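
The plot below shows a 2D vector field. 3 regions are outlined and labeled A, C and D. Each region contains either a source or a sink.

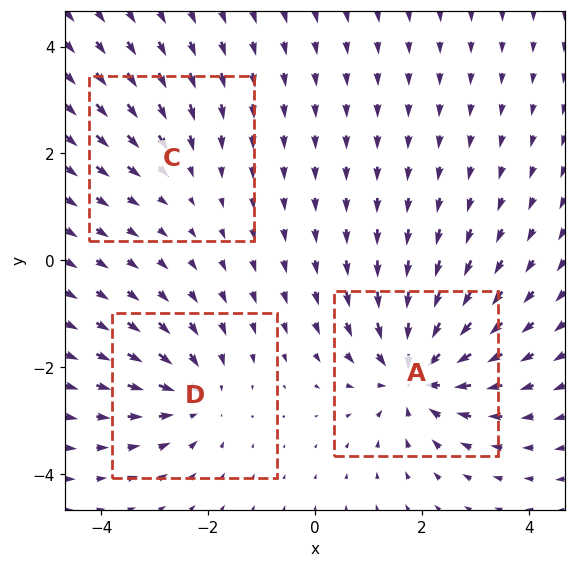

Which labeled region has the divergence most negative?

A

Divergence at each region's feature centre — A: about -6, C: about -2, D: about -4. Region A is most negative.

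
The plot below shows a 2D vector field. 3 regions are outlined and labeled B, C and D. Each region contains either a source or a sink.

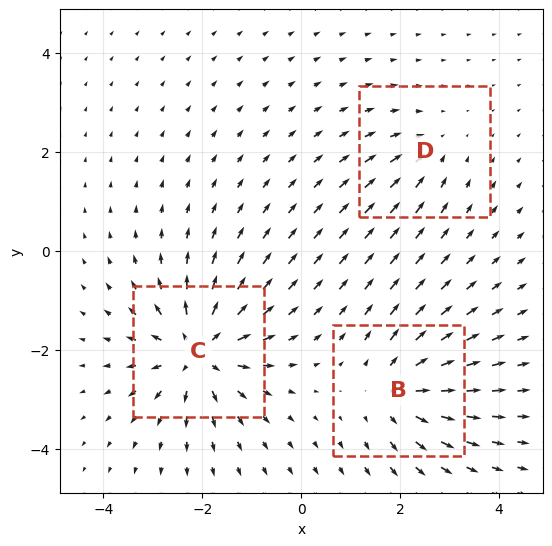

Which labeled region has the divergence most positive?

C

Divergence at each region's feature centre — B: about +4, C: about +6, D: about -2. Region C is most positive.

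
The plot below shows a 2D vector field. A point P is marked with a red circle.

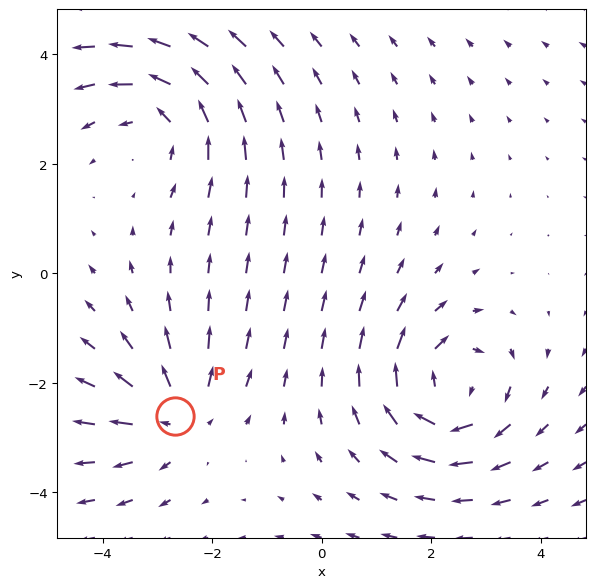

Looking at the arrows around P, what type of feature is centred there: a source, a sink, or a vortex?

At P (-2.7, -2.6) the arrows spread outward. Divergence about +3, curl ≈0 — positive divergence with near-zero curl is a source.

source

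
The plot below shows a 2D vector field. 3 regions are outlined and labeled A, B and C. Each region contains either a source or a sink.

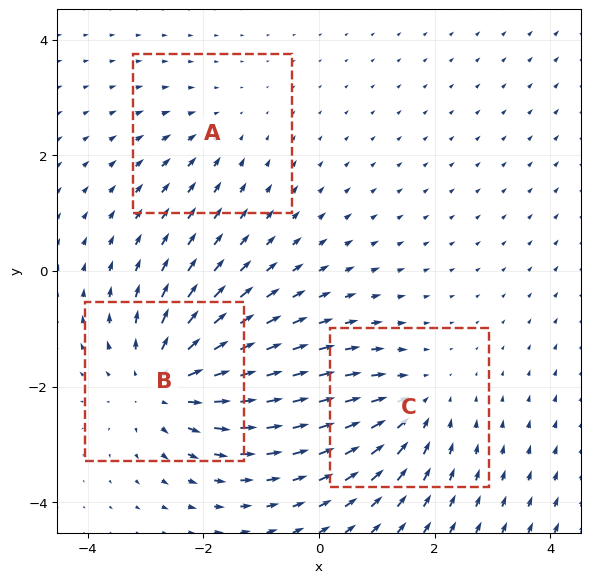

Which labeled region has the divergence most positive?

B

Divergence at each region's feature centre — A: about -2, B: about +4, C: about -3. Region B is most positive.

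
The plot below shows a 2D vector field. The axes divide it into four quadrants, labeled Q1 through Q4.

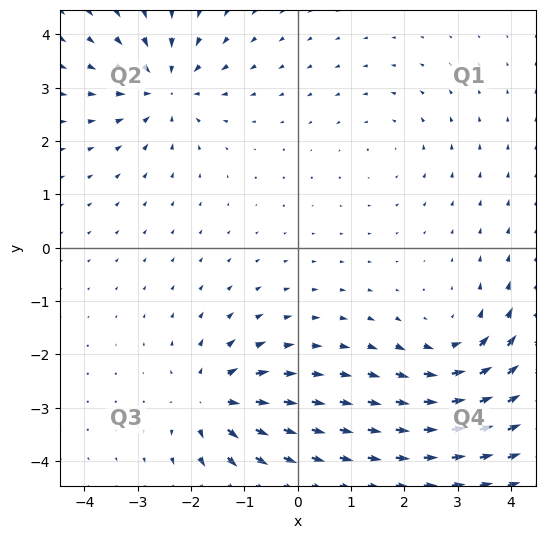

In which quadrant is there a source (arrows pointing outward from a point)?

Q3

The source sits at approximately (-1.6, -2.8), which lies in quadrant Q3. The divergence there is about +6, positive as expected for a source.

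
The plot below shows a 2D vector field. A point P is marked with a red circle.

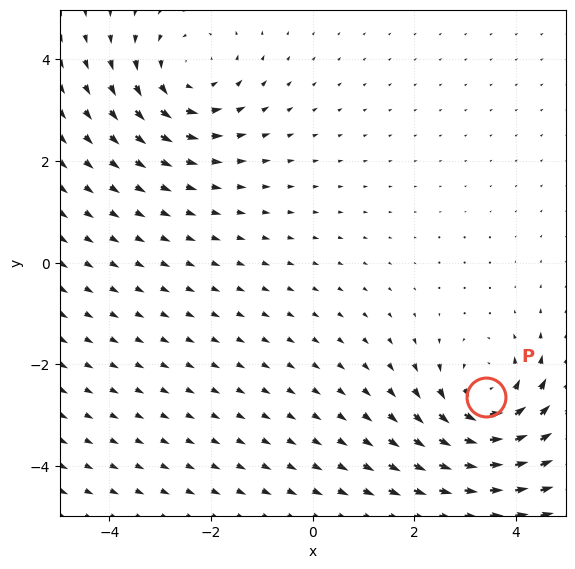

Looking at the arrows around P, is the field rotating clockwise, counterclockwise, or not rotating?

Near P at (3.4, -2.6) the arrows circulate counterclockwise. The curl (z-component) there is about +5; positive curl means counterclockwise rotation.

counterclockwise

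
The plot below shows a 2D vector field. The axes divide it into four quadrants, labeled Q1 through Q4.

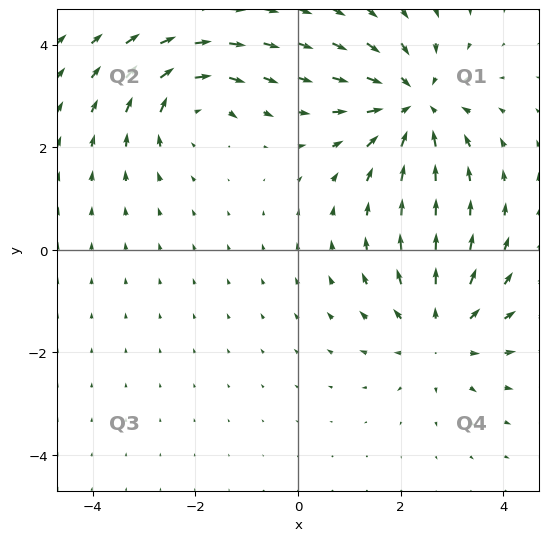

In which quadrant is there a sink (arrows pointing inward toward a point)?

The sink sits at approximately (2.3, 2.8), which lies in quadrant Q1. The divergence there is about -4, negative as expected for a sink.

Q1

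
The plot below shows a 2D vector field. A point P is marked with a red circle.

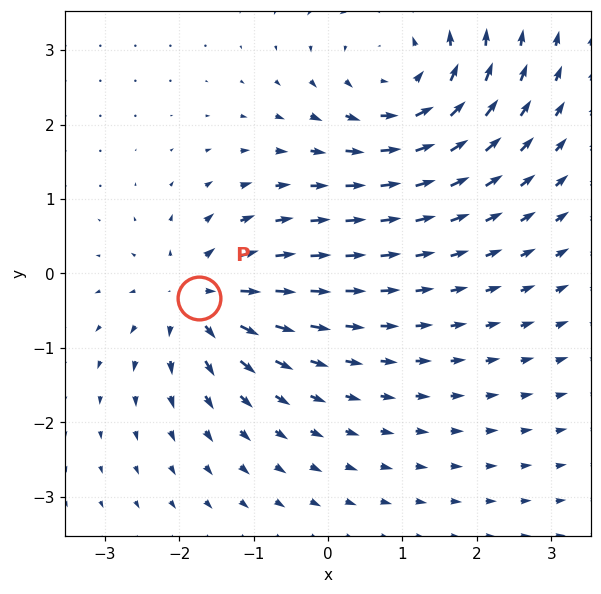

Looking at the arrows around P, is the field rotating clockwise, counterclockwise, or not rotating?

Near P at (-1.7, -0.3) the arrows show no circulation. The curl there is ≈0.

not rotating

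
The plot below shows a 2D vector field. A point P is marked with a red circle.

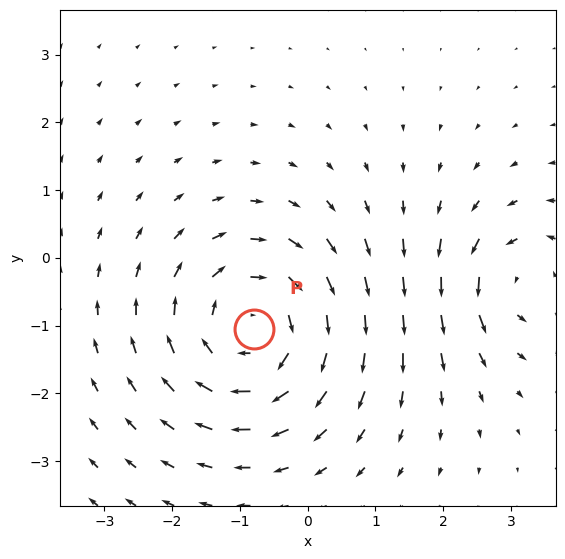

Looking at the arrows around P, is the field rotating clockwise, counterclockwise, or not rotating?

Near P at (-0.8, -1.0) the arrows circulate clockwise. The curl (z-component) there is about -4; negative curl means clockwise rotation.

clockwise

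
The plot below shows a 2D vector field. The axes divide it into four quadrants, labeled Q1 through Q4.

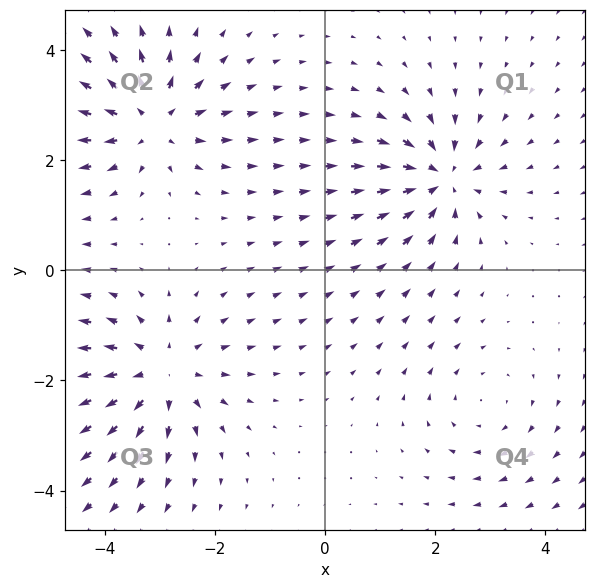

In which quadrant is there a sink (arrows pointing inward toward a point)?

The sink sits at approximately (2.1, 1.7), which lies in quadrant Q1. The divergence there is about -6, negative as expected for a sink.

Q1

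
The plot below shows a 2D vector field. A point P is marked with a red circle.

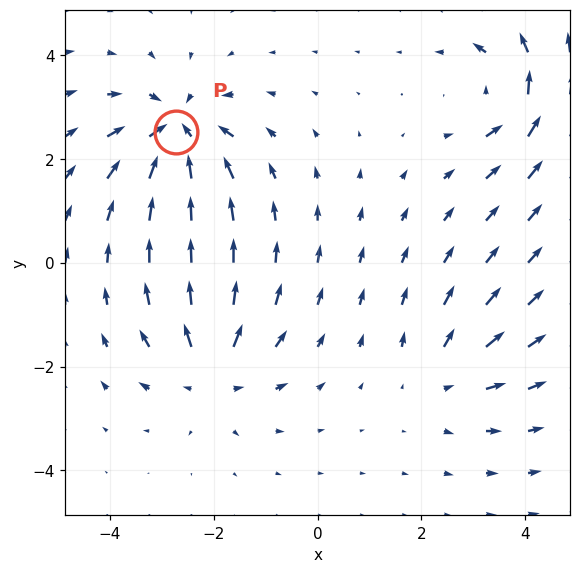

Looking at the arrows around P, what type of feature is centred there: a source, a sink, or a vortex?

sink

At P (-2.7, 2.5) the arrows converge inward. Divergence about -5, curl ≈0 — negative divergence with near-zero curl is a sink.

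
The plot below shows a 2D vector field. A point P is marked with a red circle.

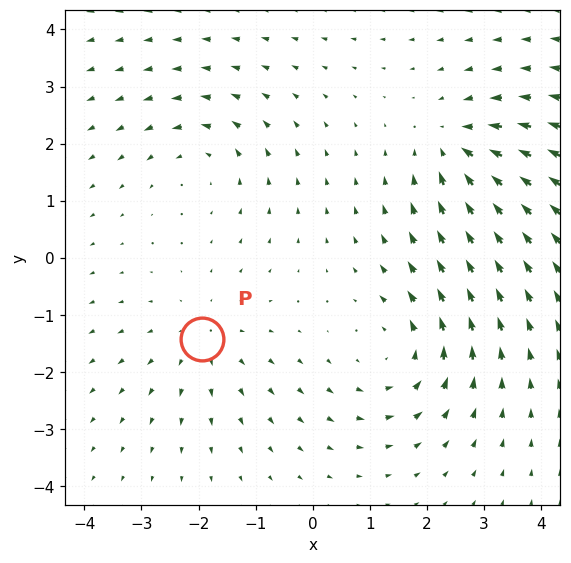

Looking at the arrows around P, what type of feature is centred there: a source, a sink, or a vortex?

At P (-1.9, -1.4) the arrows spread outward. Divergence about +3, curl ≈0 — positive divergence with near-zero curl is a source.

source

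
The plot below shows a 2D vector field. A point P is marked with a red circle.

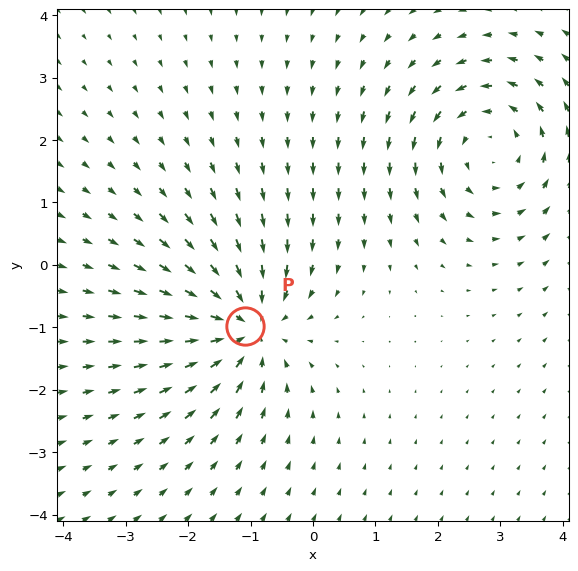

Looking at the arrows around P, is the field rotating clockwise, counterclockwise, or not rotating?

not rotating

Near P at (-1.1, -1.0) the arrows show no circulation. The curl there is ≈0.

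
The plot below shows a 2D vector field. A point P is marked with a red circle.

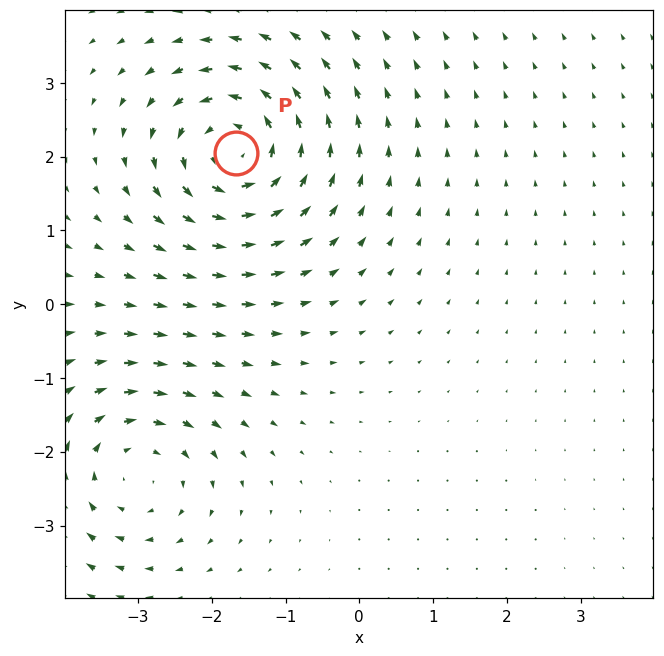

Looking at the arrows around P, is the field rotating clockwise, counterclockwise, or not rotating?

Near P at (-1.7, 2.1) the arrows circulate counterclockwise. The curl (z-component) there is about +5; positive curl means counterclockwise rotation.

counterclockwise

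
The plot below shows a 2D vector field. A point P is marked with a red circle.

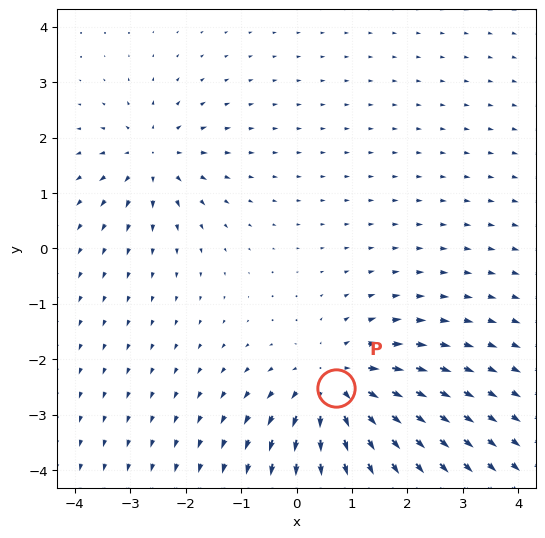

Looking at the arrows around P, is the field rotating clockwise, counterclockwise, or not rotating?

not rotating

Near P at (0.7, -2.5) the arrows show no circulation. The curl there is ≈0.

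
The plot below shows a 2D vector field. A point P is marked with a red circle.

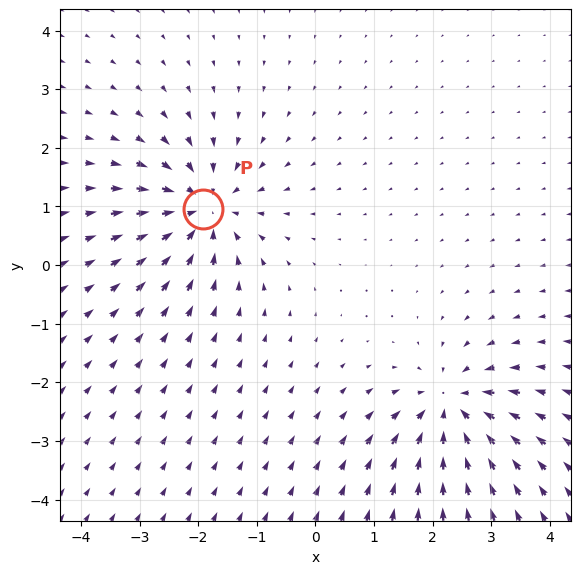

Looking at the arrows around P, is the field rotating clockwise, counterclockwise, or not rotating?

not rotating

Near P at (-1.9, 1.0) the arrows show no circulation. The curl there is ≈0.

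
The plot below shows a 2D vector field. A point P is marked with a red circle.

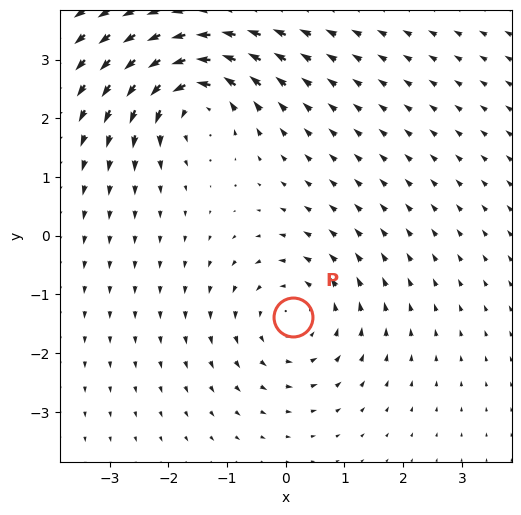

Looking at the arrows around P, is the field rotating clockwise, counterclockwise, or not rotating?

Near P at (0.1, -1.4) the arrows circulate counterclockwise. The curl (z-component) there is about +3; positive curl means counterclockwise rotation.

counterclockwise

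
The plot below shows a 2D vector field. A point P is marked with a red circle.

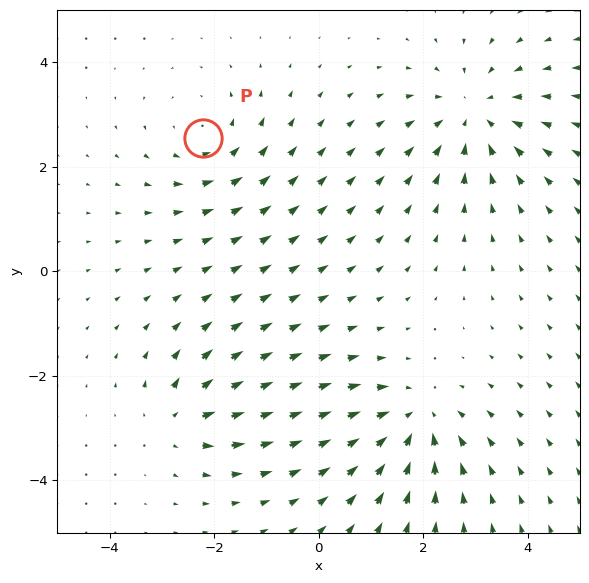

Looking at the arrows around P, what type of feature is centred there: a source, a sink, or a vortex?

vortex

At P (-2.2, 2.5) the arrows circulate counterclockwise. Divergence ≈0, curl about +3 — near-zero divergence with nonzero curl is a vortex.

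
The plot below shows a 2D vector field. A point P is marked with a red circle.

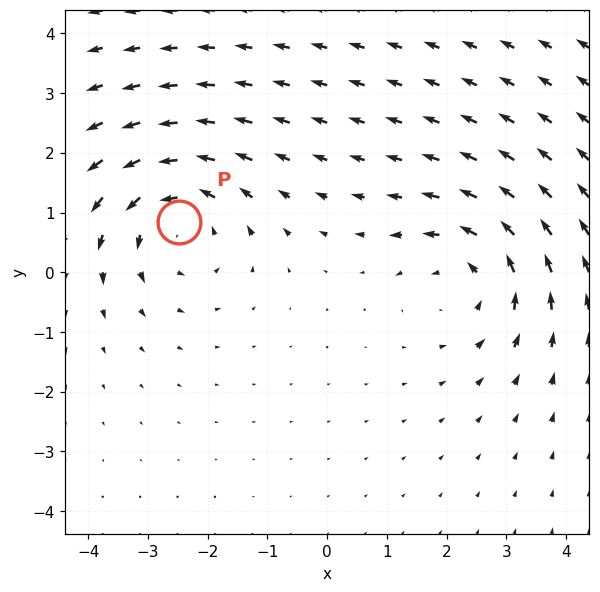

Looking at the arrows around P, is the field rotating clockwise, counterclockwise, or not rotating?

Near P at (-2.5, 0.8) the arrows circulate counterclockwise. The curl (z-component) there is about +3; positive curl means counterclockwise rotation.

counterclockwise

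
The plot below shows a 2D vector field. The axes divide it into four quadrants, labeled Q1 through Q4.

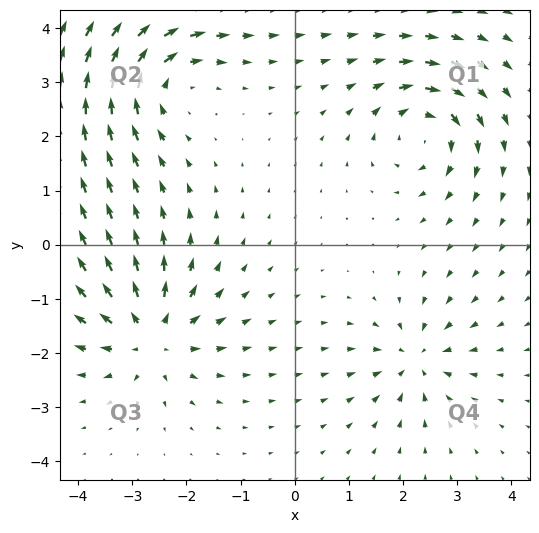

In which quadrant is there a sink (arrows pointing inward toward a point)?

The sink sits at approximately (2.2, -2.1), which lies in quadrant Q4. The divergence there is about -5, negative as expected for a sink.

Q4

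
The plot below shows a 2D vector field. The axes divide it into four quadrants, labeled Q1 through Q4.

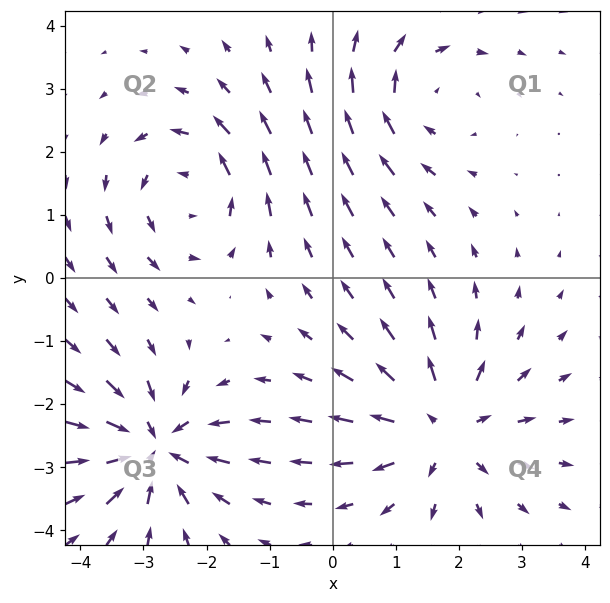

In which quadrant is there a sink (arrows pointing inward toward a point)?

The sink sits at approximately (-2.8, -2.7), which lies in quadrant Q3. The divergence there is about -4, negative as expected for a sink.

Q3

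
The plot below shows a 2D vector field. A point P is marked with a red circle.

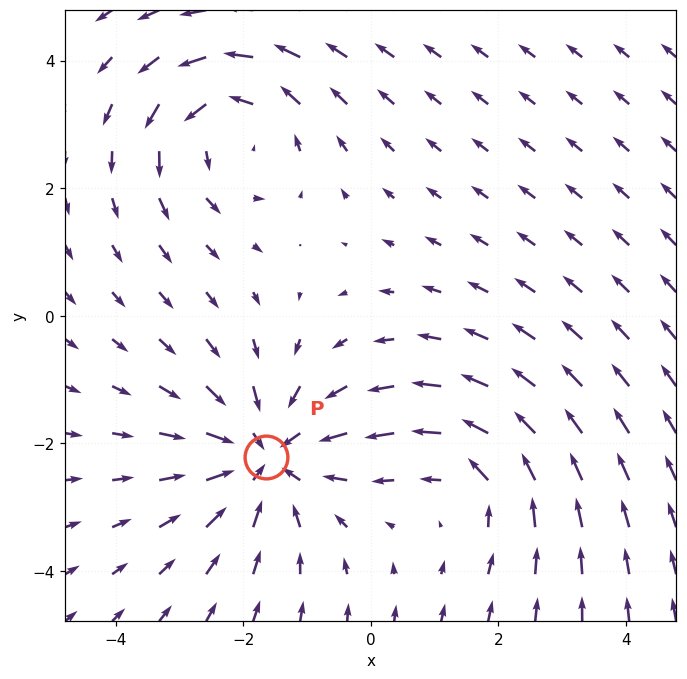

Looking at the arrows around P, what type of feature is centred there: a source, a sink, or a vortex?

At P (-1.6, -2.2) the arrows converge inward. Divergence about -4, curl ≈0 — negative divergence with near-zero curl is a sink.

sink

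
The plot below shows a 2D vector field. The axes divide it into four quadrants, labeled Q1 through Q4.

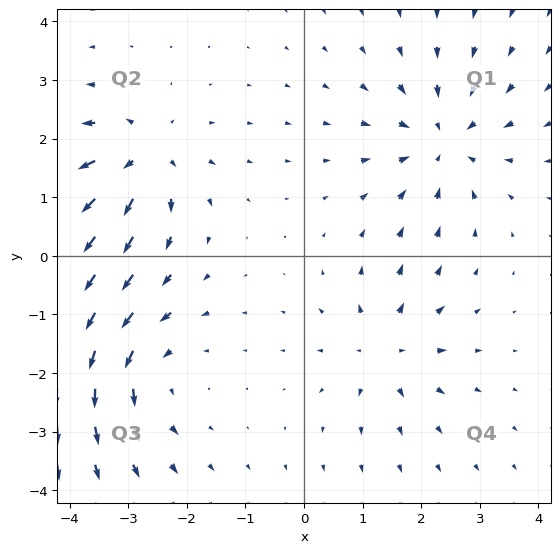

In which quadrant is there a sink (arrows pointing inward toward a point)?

Q1

The sink sits at approximately (2.4, 2.0), which lies in quadrant Q1. The divergence there is about -4, negative as expected for a sink.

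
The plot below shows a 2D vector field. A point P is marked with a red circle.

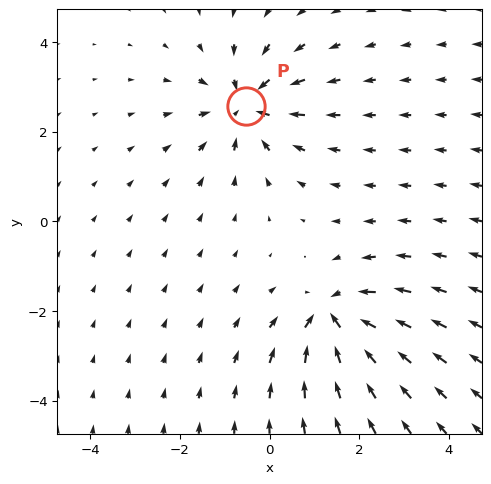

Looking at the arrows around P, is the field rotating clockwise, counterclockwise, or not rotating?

Near P at (-0.5, 2.6) the arrows show no circulation. The curl there is ≈0.

not rotating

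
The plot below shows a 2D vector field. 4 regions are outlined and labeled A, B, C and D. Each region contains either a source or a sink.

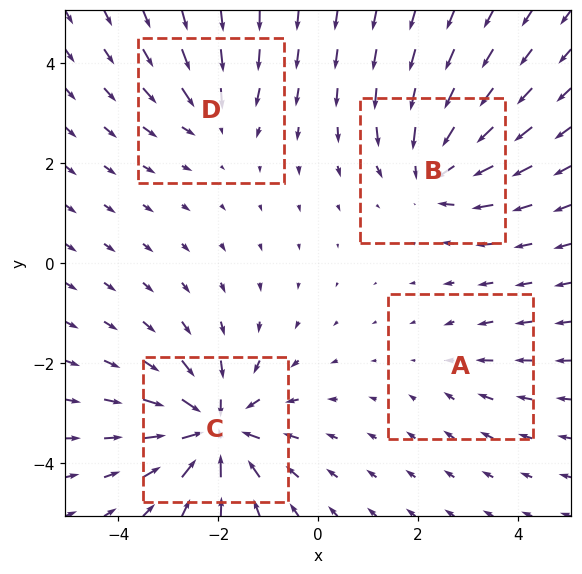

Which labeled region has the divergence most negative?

Divergence at each region's feature centre — A: about -2, B: about -5, C: about -8, D: about -4. Region C is most negative.

C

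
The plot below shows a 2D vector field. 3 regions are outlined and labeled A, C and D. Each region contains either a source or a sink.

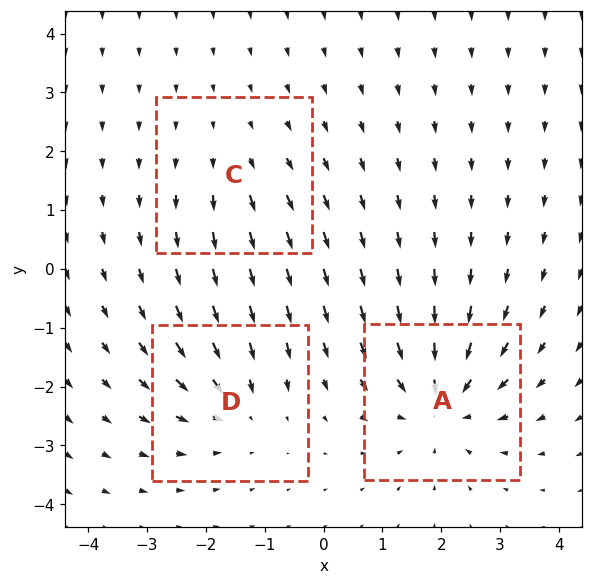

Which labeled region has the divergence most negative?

Divergence at each region's feature centre — A: about -5, C: about +2, D: about -3. Region A is most negative.

A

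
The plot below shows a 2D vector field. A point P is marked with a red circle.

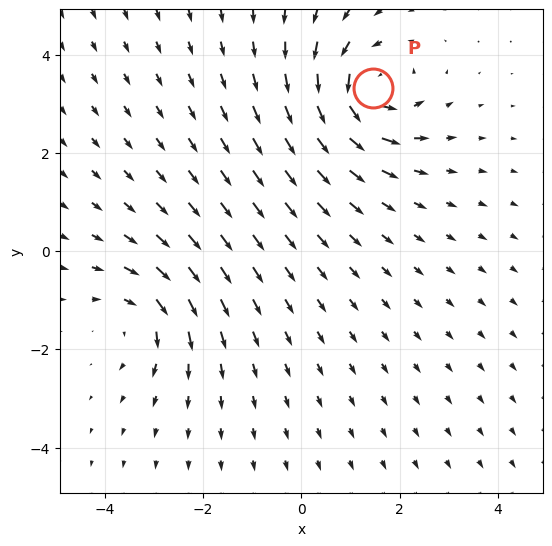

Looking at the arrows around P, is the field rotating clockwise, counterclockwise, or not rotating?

Near P at (1.5, 3.3) the arrows circulate counterclockwise. The curl (z-component) there is about +6; positive curl means counterclockwise rotation.

counterclockwise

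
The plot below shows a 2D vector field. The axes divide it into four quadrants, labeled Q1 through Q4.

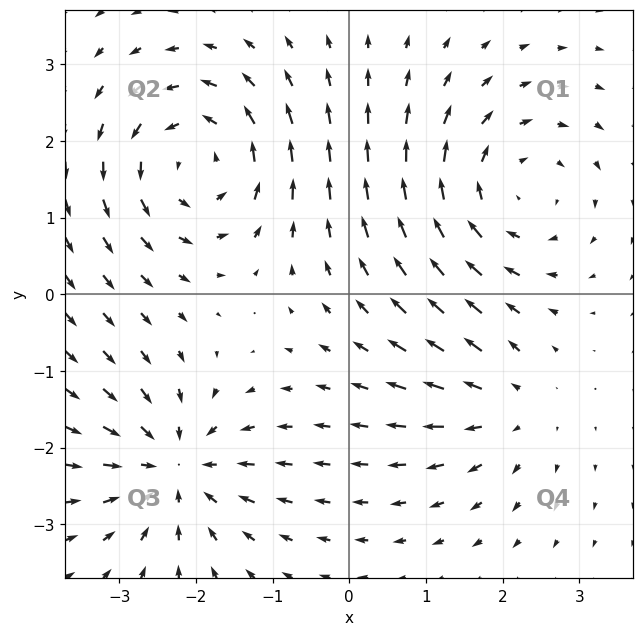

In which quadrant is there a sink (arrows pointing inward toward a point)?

The sink sits at approximately (-2.3, -2.3), which lies in quadrant Q3. The divergence there is about -5, negative as expected for a sink.

Q3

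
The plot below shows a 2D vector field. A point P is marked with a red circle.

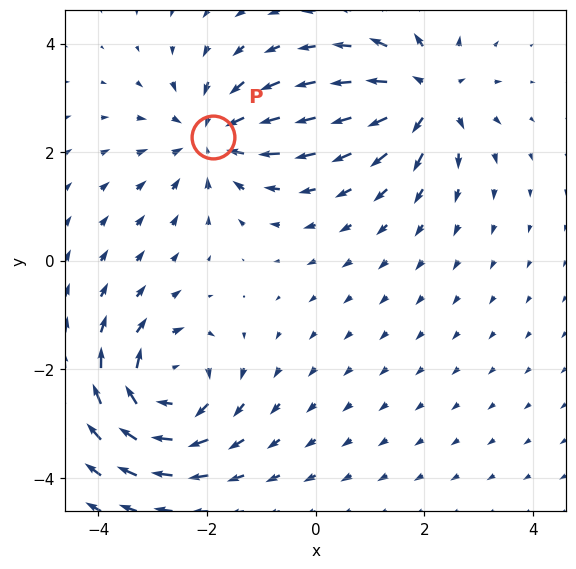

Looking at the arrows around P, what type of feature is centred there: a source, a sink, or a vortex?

At P (-1.9, 2.3) the arrows converge inward. Divergence about -4, curl ≈0 — negative divergence with near-zero curl is a sink.

sink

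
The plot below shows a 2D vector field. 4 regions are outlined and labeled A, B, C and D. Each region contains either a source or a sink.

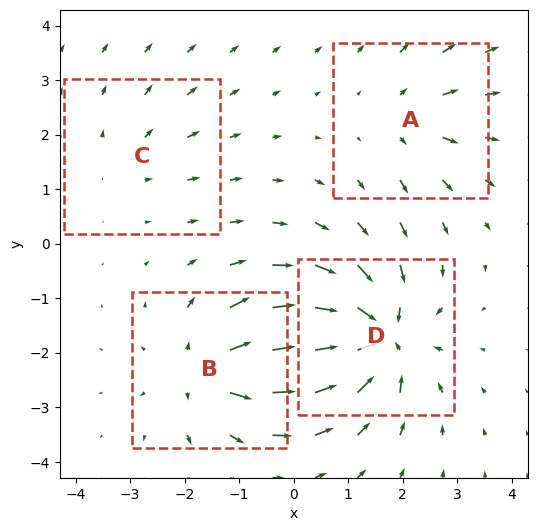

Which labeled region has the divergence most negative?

Divergence at each region's feature centre — A: about +4, B: about +6, C: about +2, D: about -8. Region D is most negative.

D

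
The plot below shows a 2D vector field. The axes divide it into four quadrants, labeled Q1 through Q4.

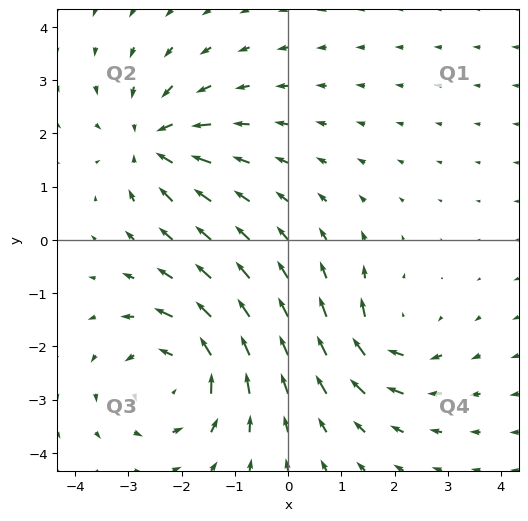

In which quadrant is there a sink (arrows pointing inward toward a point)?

Q2

The sink sits at approximately (-2.5, 1.8), which lies in quadrant Q2. The divergence there is about -5, negative as expected for a sink.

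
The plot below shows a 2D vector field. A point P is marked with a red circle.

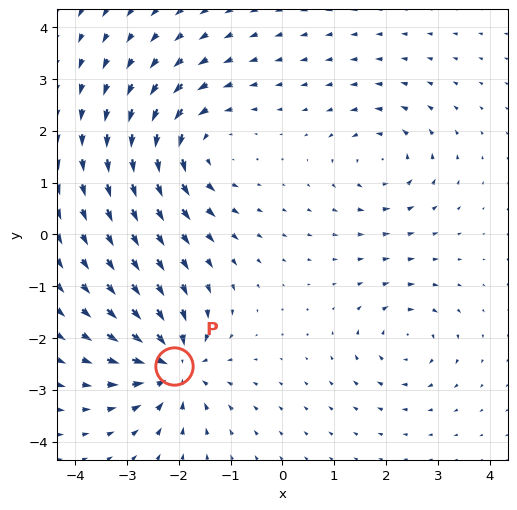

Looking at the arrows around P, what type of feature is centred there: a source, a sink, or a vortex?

sink

At P (-2.1, -2.5) the arrows converge inward. Divergence about -6, curl ≈0 — negative divergence with near-zero curl is a sink.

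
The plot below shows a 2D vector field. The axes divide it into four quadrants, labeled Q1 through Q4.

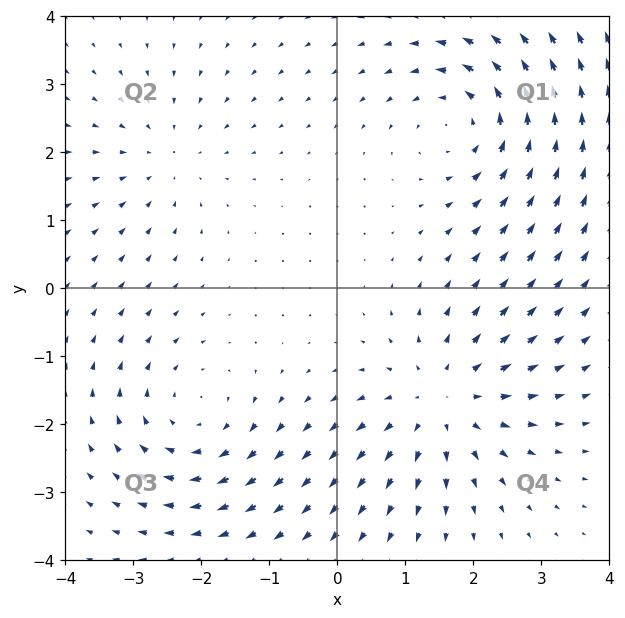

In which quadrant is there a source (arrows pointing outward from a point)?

Q4

The source sits at approximately (1.6, -1.7), which lies in quadrant Q4. The divergence there is about +4, positive as expected for a source.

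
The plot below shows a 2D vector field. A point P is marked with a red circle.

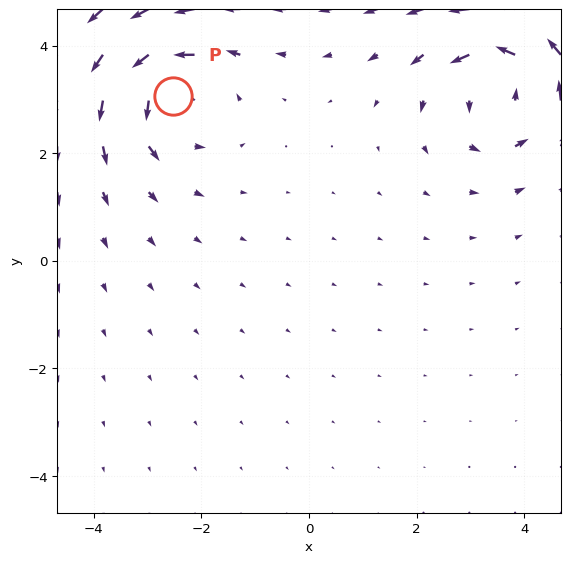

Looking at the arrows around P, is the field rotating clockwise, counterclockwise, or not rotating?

counterclockwise

Near P at (-2.5, 3.1) the arrows circulate counterclockwise. The curl (z-component) there is about +4; positive curl means counterclockwise rotation.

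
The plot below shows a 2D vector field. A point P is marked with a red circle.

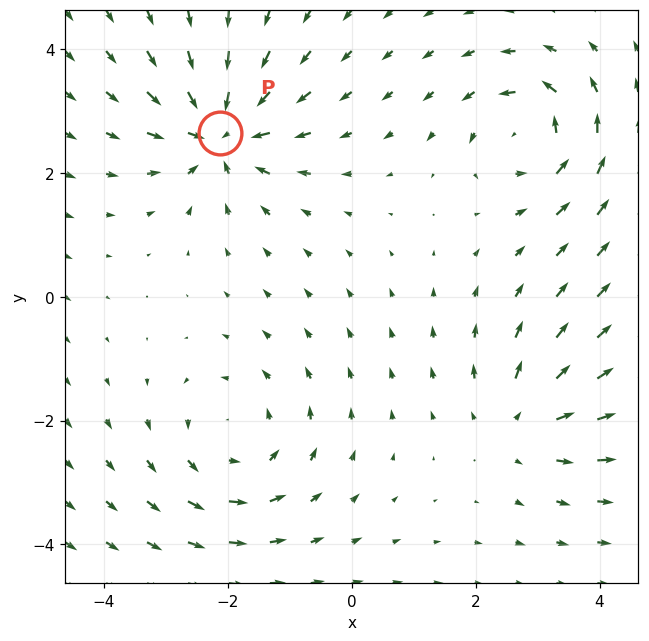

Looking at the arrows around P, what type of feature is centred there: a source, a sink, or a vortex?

At P (-2.1, 2.6) the arrows converge inward. Divergence about -7, curl ≈0 — negative divergence with near-zero curl is a sink.

sink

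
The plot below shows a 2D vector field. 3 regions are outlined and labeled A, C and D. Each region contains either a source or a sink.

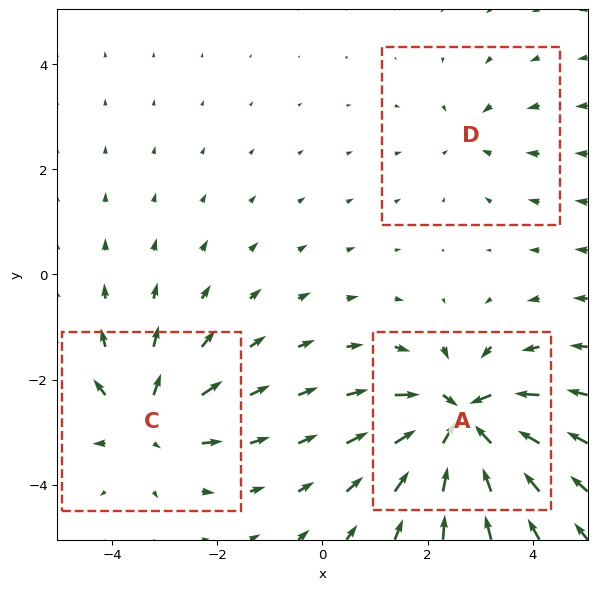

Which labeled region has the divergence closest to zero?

D

Divergence at each region's feature centre — A: about -6, C: about +4, D: about -2. Region D is closest to zero.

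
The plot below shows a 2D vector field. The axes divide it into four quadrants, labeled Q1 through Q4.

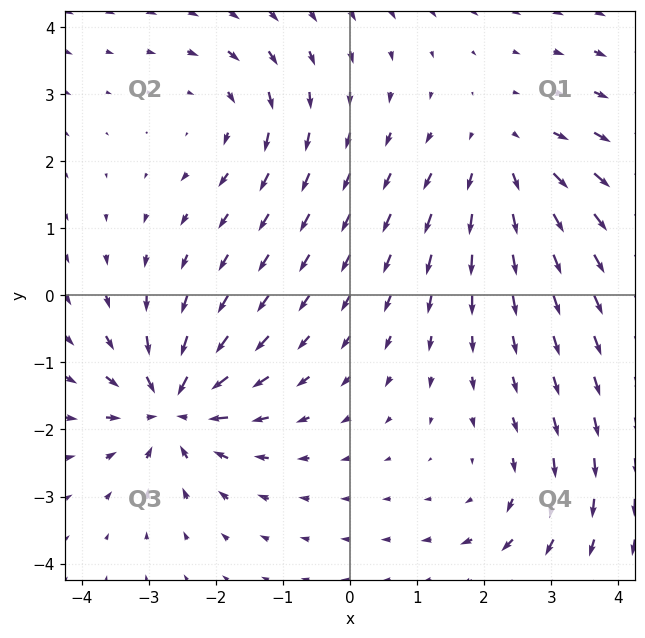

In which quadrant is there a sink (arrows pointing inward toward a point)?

Q3

The sink sits at approximately (-2.6, -1.7), which lies in quadrant Q3. The divergence there is about -7, negative as expected for a sink.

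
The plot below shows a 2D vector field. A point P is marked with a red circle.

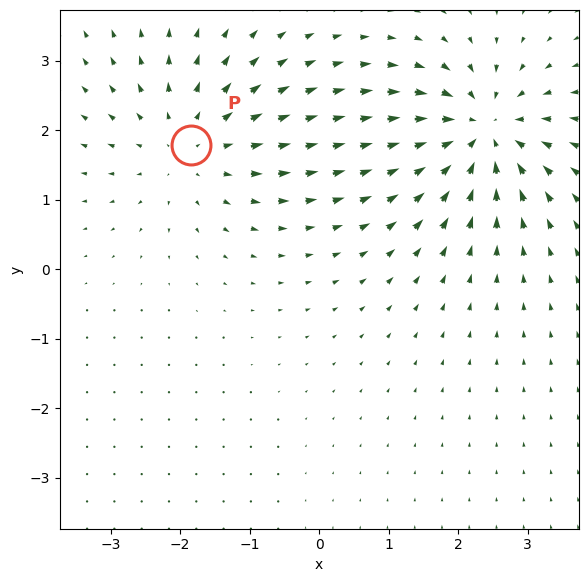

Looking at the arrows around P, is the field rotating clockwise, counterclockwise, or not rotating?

Near P at (-1.8, 1.8) the arrows show no circulation. The curl there is ≈0.

not rotating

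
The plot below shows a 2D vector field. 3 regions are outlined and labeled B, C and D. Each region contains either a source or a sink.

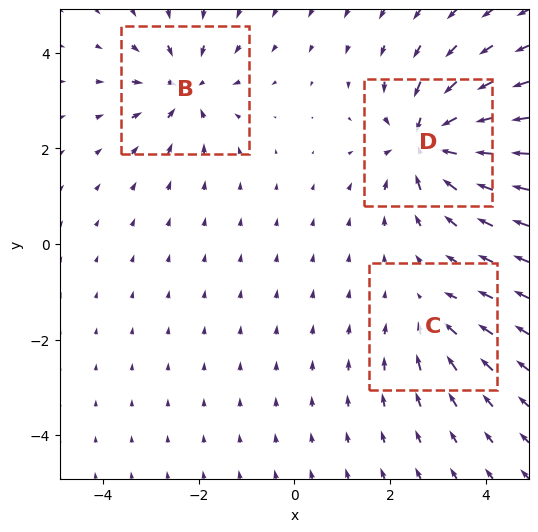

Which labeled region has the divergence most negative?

Divergence at each region's feature centre — B: about -4, C: about -3, D: about -6. Region D is most negative.

D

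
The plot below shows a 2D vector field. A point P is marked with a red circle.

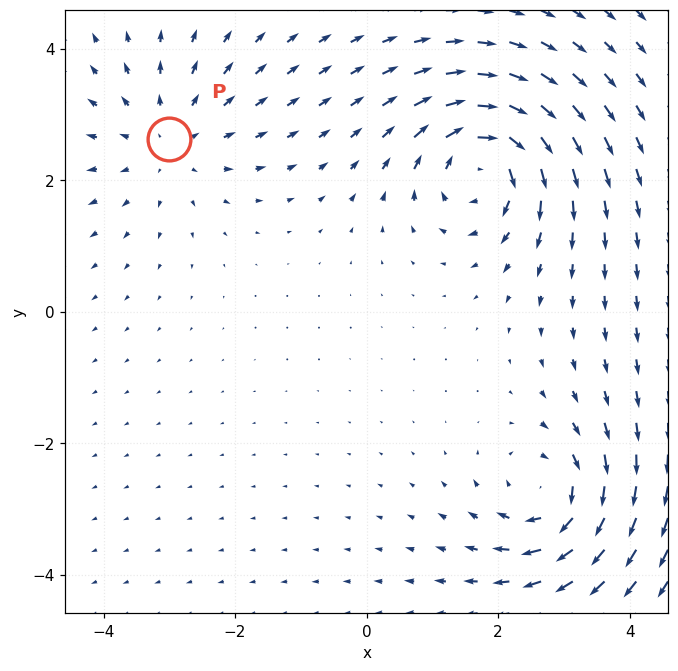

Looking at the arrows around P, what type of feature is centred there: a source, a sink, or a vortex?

At P (-3.0, 2.6) the arrows spread outward. Divergence about +3, curl ≈0 — positive divergence with near-zero curl is a source.

source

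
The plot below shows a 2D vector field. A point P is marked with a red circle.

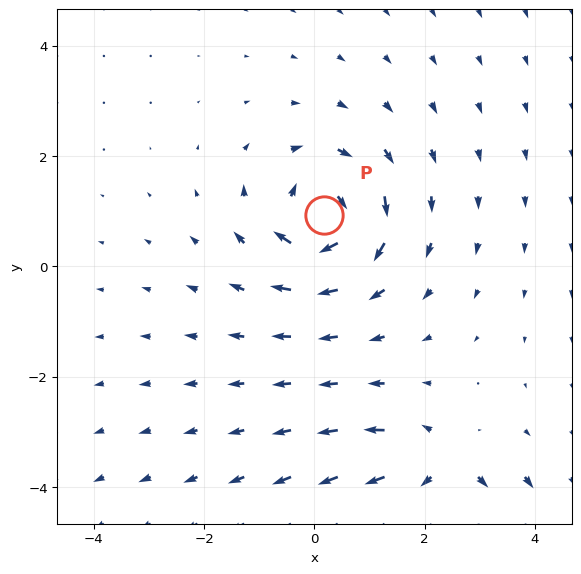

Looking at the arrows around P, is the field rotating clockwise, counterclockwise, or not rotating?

Near P at (0.2, 0.9) the arrows circulate clockwise. The curl (z-component) there is about -5; negative curl means clockwise rotation.

clockwise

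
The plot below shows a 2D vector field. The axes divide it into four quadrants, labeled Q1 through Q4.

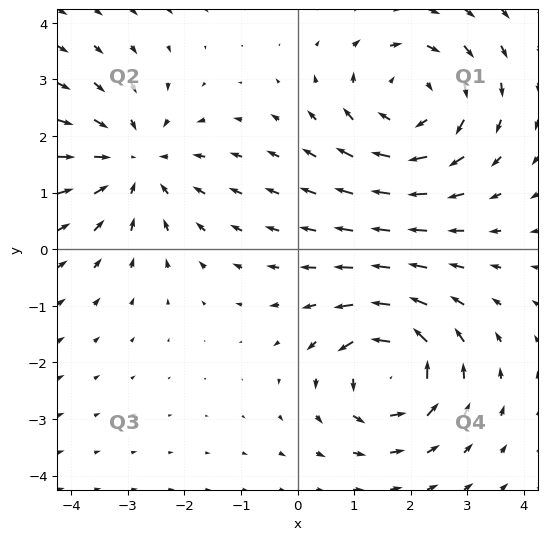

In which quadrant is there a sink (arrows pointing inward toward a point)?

Q2

The sink sits at approximately (-2.9, 1.5), which lies in quadrant Q2. The divergence there is about -3, negative as expected for a sink.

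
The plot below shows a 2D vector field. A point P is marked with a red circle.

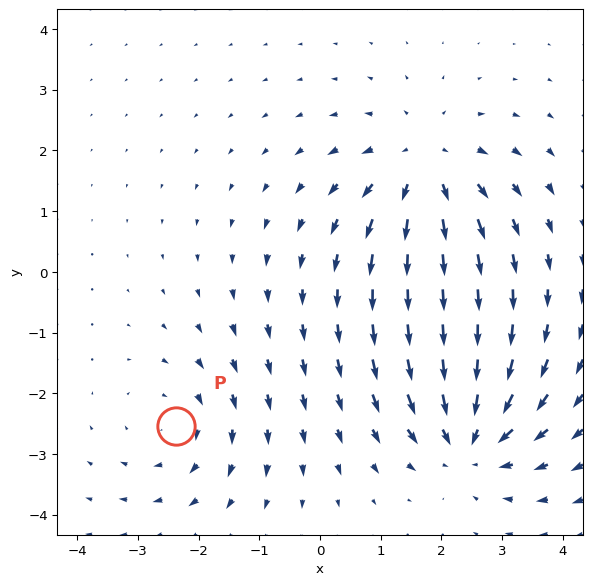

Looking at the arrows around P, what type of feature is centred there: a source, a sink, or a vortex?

At P (-2.4, -2.5) the arrows circulate clockwise. Divergence ≈0, curl about -2 — near-zero divergence with nonzero curl is a vortex.

vortex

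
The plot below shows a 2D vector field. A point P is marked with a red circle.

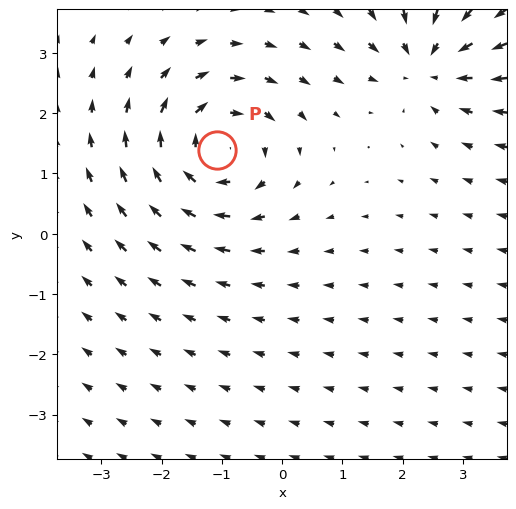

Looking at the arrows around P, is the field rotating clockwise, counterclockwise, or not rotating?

Near P at (-1.1, 1.4) the arrows circulate clockwise. The curl (z-component) there is about -5; negative curl means clockwise rotation.

clockwise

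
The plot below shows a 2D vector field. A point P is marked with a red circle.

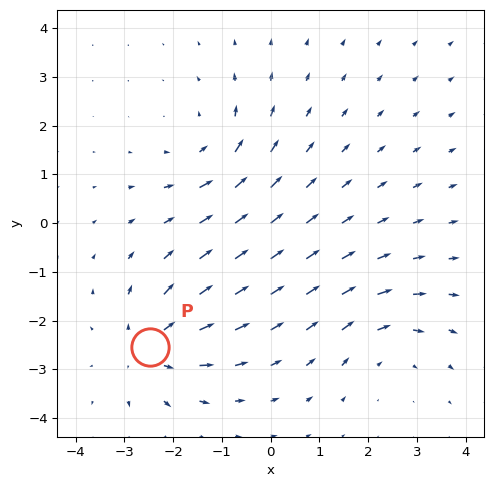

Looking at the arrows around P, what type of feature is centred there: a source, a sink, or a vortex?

source

At P (-2.5, -2.5) the arrows spread outward. Divergence about +5, curl ≈0 — positive divergence with near-zero curl is a source.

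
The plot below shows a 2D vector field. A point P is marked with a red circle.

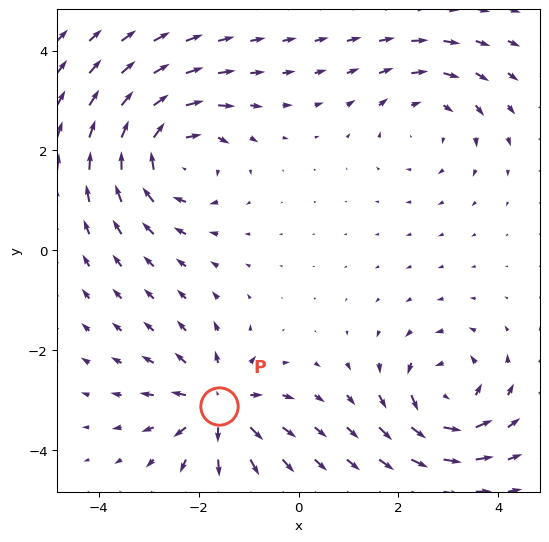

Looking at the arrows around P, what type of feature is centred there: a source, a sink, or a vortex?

At P (-1.6, -3.1) the arrows spread outward. Divergence about +5, curl ≈0 — positive divergence with near-zero curl is a source.

source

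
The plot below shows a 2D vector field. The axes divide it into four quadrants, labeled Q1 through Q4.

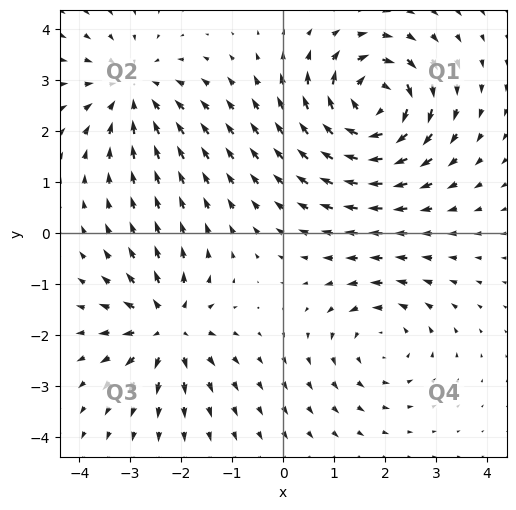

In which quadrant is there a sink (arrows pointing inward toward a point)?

Q2

The sink sits at approximately (-2.9, 2.8), which lies in quadrant Q2. The divergence there is about -3, negative as expected for a sink.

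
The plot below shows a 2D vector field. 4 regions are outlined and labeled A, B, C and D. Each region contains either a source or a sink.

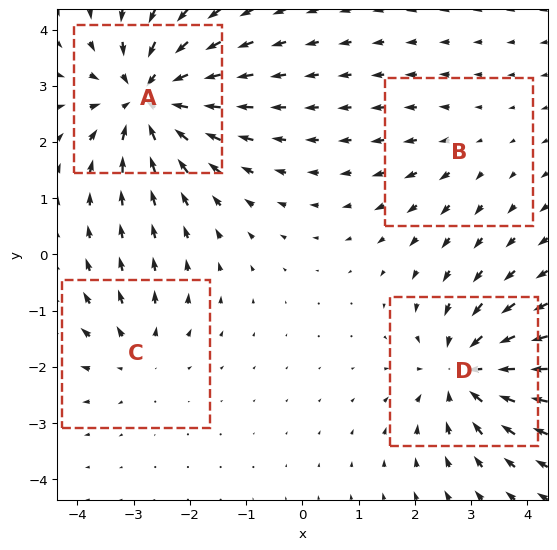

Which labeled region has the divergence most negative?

A

Divergence at each region's feature centre — A: about -7, B: about +2, C: about +3, D: about -6. Region A is most negative.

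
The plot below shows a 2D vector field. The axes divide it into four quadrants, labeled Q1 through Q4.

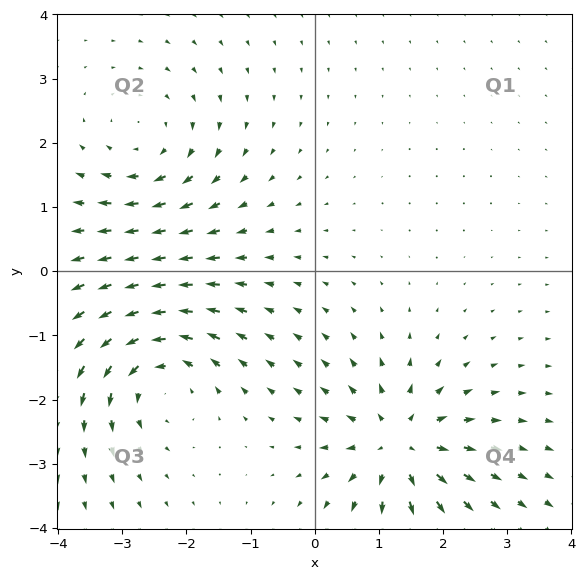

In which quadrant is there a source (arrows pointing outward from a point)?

The source sits at approximately (1.3, -2.7), which lies in quadrant Q4. The divergence there is about +4, positive as expected for a source.

Q4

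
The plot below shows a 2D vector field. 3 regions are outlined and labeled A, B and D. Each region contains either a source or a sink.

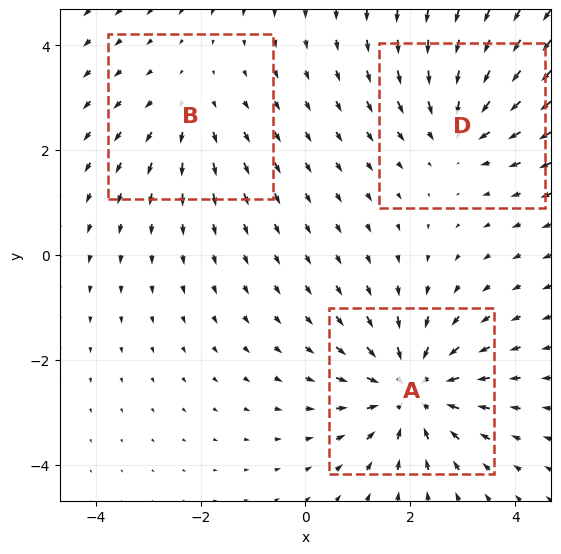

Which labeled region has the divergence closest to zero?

B

Divergence at each region's feature centre — A: about -4, B: about +2, D: about -3. Region B is closest to zero.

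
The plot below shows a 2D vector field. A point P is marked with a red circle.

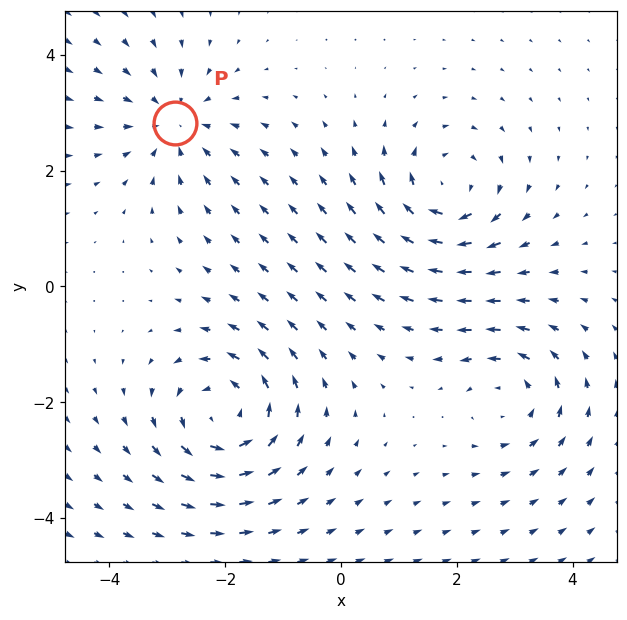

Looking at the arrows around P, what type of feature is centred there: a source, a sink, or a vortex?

sink

At P (-2.9, 2.8) the arrows converge inward. Divergence about -3, curl ≈0 — negative divergence with near-zero curl is a sink.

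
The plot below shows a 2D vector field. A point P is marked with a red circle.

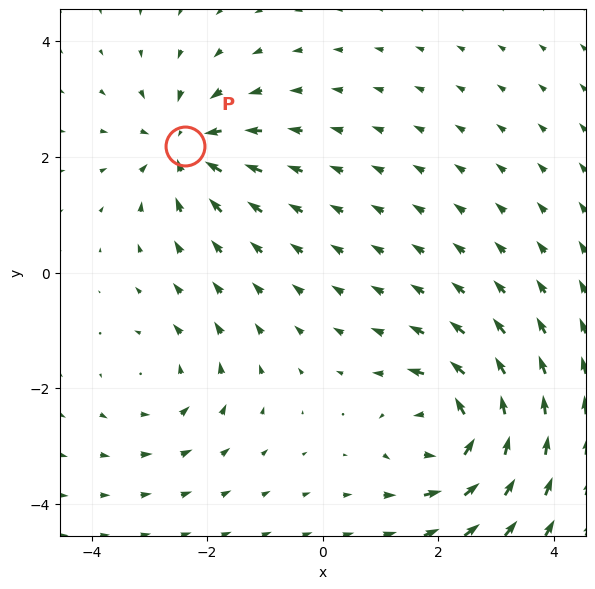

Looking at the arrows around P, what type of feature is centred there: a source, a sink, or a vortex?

At P (-2.4, 2.2) the arrows converge inward. Divergence about -4, curl ≈0 — negative divergence with near-zero curl is a sink.

sink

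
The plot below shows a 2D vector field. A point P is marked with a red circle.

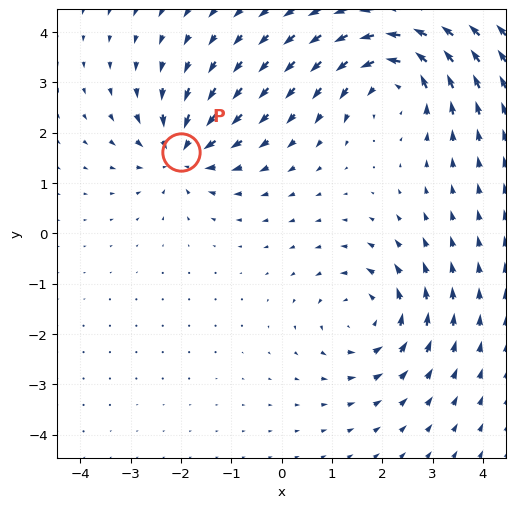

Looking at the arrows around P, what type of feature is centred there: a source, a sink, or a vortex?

At P (-2.0, 1.6) the arrows converge inward. Divergence about -4, curl ≈0 — negative divergence with near-zero curl is a sink.

sink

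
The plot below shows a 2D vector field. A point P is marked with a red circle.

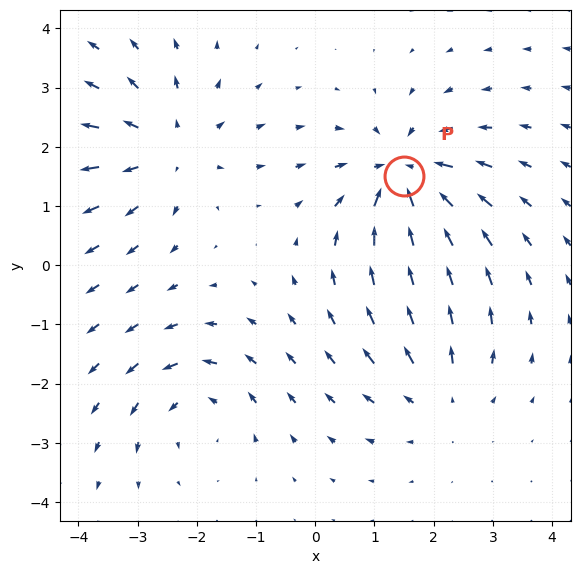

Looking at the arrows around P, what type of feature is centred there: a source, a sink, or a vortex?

At P (1.5, 1.5) the arrows converge inward. Divergence about -5, curl ≈0 — negative divergence with near-zero curl is a sink.

sink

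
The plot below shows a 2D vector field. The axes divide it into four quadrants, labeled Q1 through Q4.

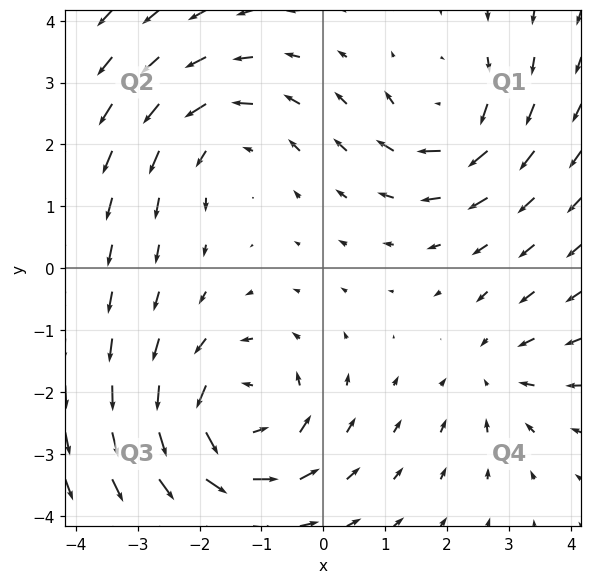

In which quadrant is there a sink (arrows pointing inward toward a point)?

Q4

The sink sits at approximately (2.7, -1.7), which lies in quadrant Q4. The divergence there is about -3, negative as expected for a sink.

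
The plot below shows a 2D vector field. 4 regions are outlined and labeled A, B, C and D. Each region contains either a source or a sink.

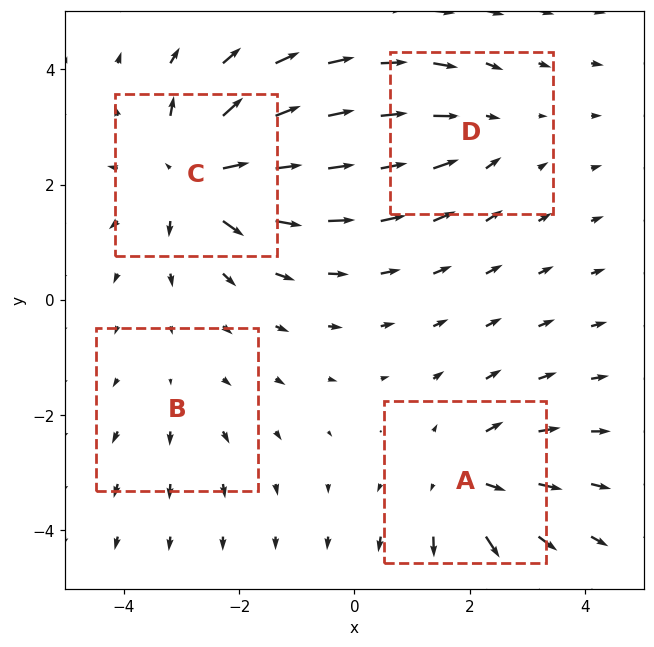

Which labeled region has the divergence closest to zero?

B

Divergence at each region's feature centre — A: about +5, B: about +2, C: about +7, D: about -3. Region B is closest to zero.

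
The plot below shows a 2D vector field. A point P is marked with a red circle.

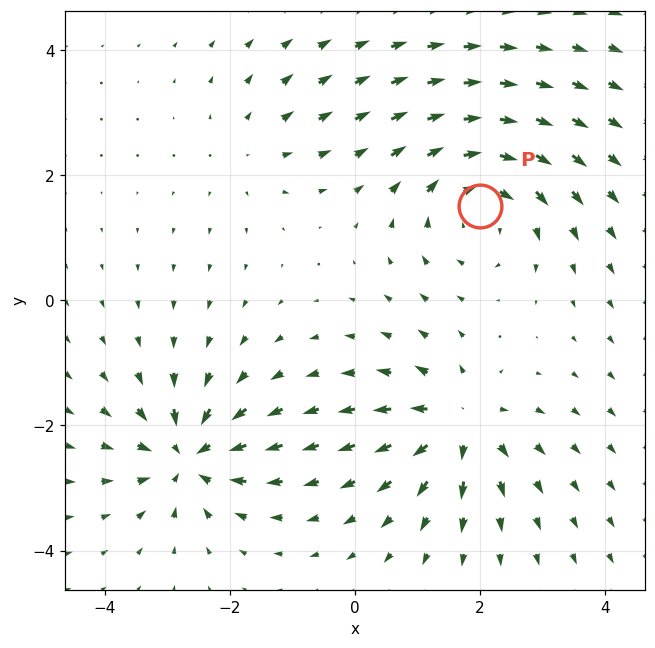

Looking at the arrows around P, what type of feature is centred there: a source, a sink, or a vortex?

vortex

At P (2.0, 1.5) the arrows circulate clockwise. Divergence ≈0, curl about -4 — near-zero divergence with nonzero curl is a vortex.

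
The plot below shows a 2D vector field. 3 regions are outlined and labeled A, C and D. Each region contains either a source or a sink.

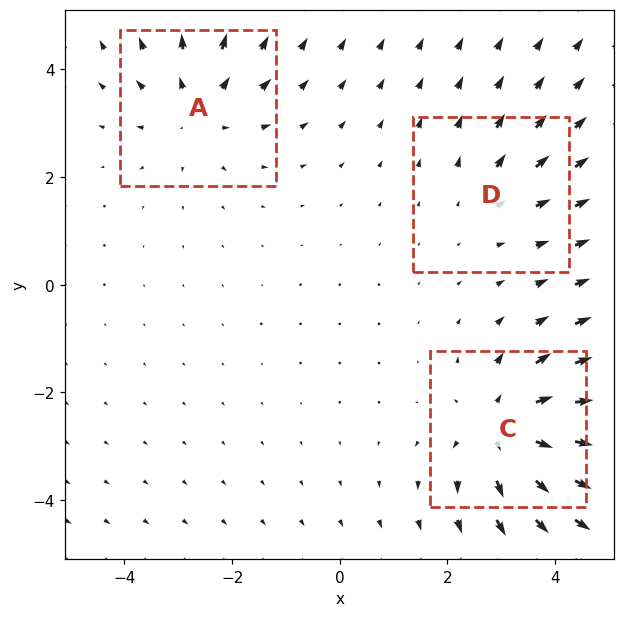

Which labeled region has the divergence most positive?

C

Divergence at each region's feature centre — A: about +3, C: about +4, D: about +2. Region C is most positive.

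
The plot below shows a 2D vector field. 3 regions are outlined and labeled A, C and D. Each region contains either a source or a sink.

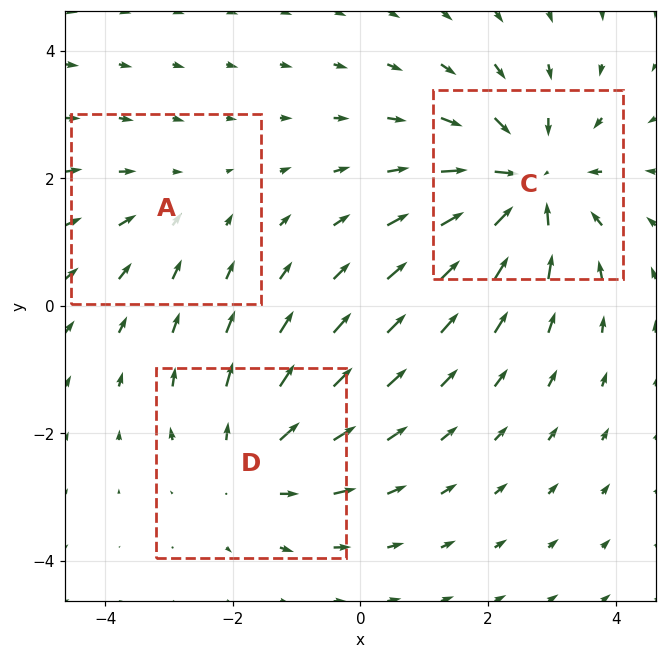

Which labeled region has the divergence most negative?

Divergence at each region's feature centre — A: about -2, C: about -4, D: about +3. Region C is most negative.

C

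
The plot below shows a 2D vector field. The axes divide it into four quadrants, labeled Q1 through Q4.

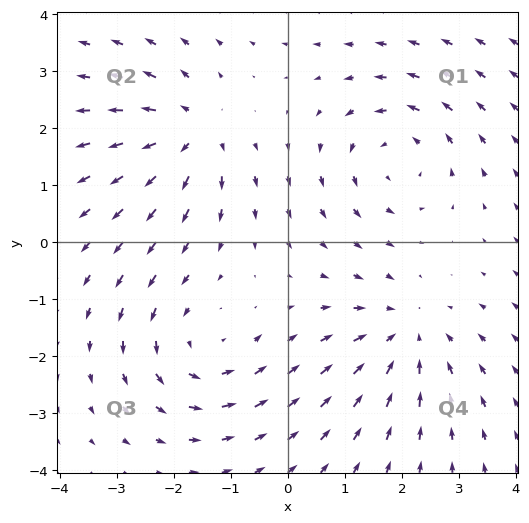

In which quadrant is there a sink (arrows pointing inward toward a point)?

The sink sits at approximately (2.1, -1.6), which lies in quadrant Q4. The divergence there is about -2, negative as expected for a sink.

Q4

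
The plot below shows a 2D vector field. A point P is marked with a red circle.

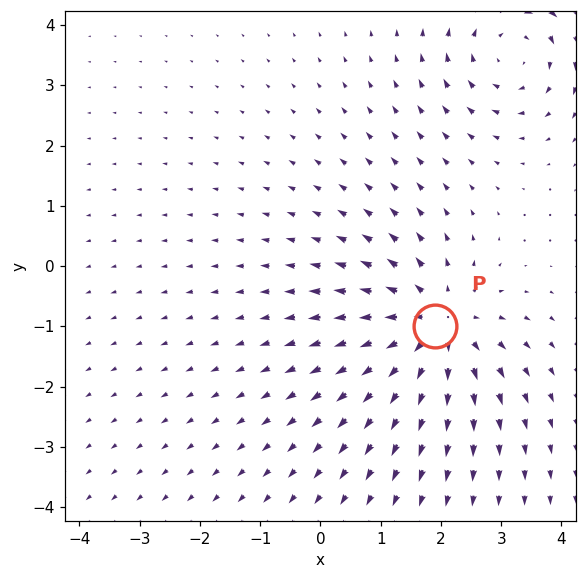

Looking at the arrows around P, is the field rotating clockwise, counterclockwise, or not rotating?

Near P at (1.9, -1.0) the arrows show no circulation. The curl there is ≈0.

not rotating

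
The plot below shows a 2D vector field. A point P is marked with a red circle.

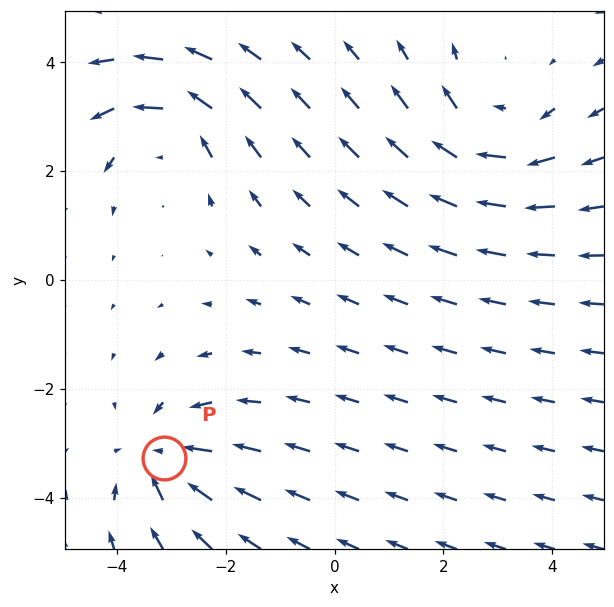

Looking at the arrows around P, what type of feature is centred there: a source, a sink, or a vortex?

At P (-3.1, -3.3) the arrows converge inward. Divergence about -3, curl ≈0 — negative divergence with near-zero curl is a sink.

sink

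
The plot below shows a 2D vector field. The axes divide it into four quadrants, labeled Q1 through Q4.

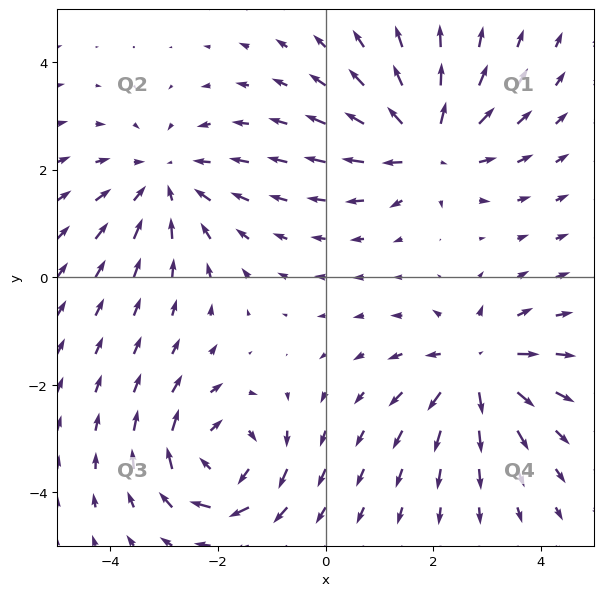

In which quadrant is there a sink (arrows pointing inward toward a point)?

Q2

The sink sits at approximately (-3.0, 1.8), which lies in quadrant Q2. The divergence there is about -4, negative as expected for a sink.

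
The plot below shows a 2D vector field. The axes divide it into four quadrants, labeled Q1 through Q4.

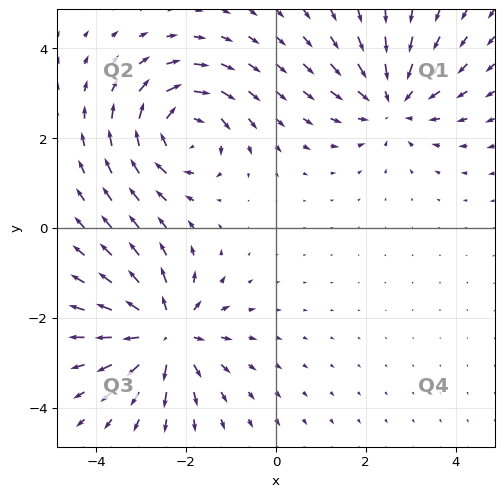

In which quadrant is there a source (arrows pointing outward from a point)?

Q3

The source sits at approximately (-2.5, -2.4), which lies in quadrant Q3. The divergence there is about +6, positive as expected for a source.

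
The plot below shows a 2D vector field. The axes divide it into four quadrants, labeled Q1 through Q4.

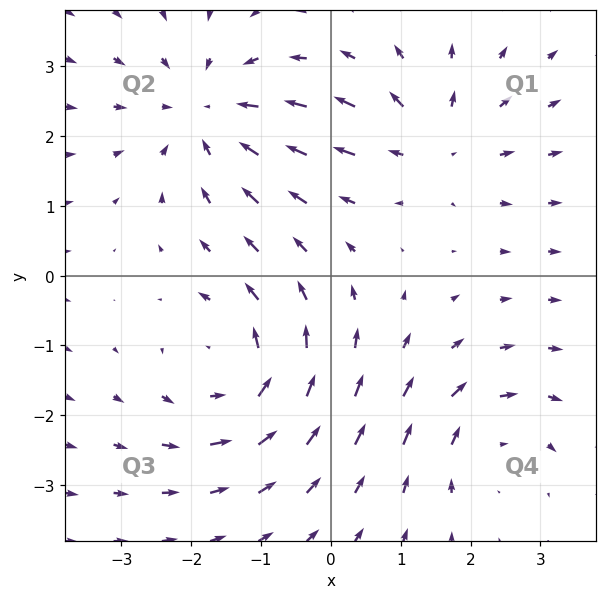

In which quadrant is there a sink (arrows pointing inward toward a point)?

The sink sits at approximately (-1.8, 2.3), which lies in quadrant Q2. The divergence there is about -4, negative as expected for a sink.

Q2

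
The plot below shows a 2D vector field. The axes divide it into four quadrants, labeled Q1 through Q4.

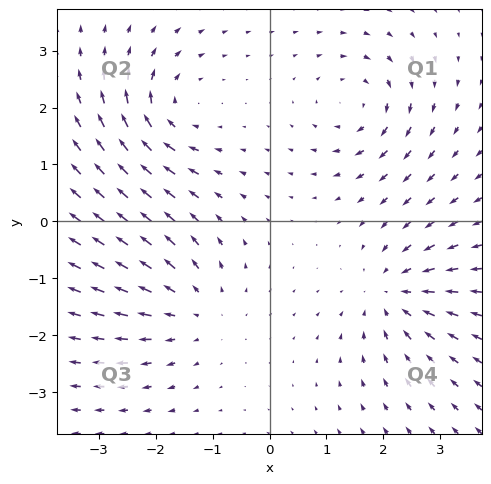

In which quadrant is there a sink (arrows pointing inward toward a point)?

Q4

The sink sits at approximately (2.2, -1.3), which lies in quadrant Q4. The divergence there is about -4, negative as expected for a sink.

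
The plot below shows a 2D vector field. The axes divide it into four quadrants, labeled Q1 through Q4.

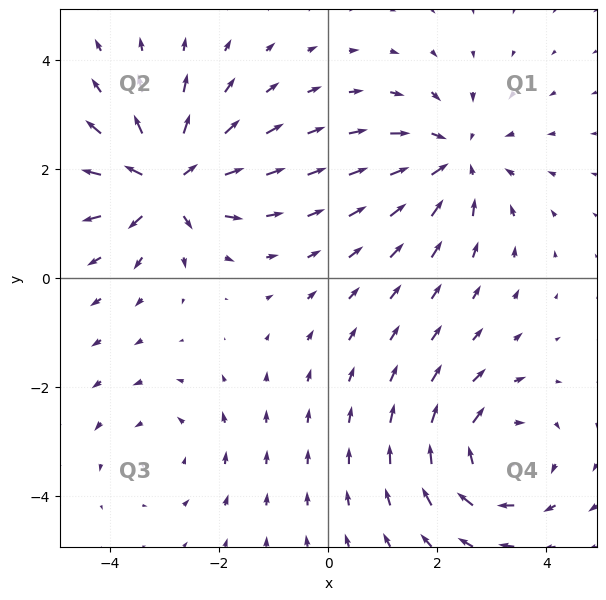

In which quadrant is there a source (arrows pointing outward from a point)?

The source sits at approximately (-3.0, 1.8), which lies in quadrant Q2. The divergence there is about +7, positive as expected for a source.

Q2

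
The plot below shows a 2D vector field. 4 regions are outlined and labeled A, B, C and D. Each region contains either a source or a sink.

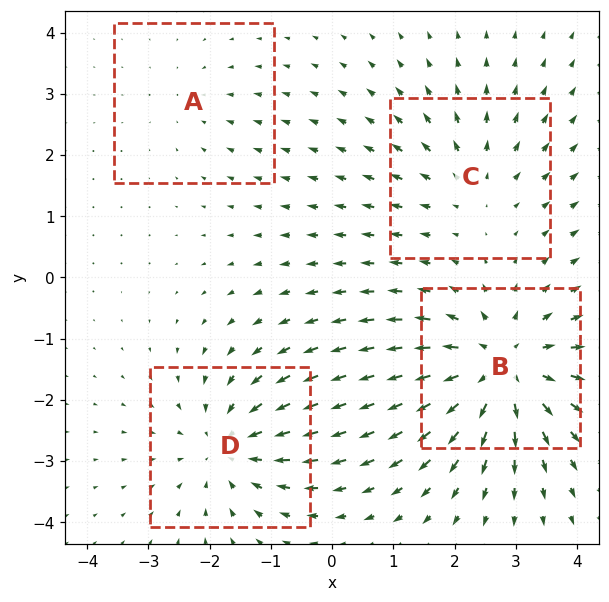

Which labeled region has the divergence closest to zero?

A

Divergence at each region's feature centre — A: about -2, B: about +6, C: about +3, D: about -4. Region A is closest to zero.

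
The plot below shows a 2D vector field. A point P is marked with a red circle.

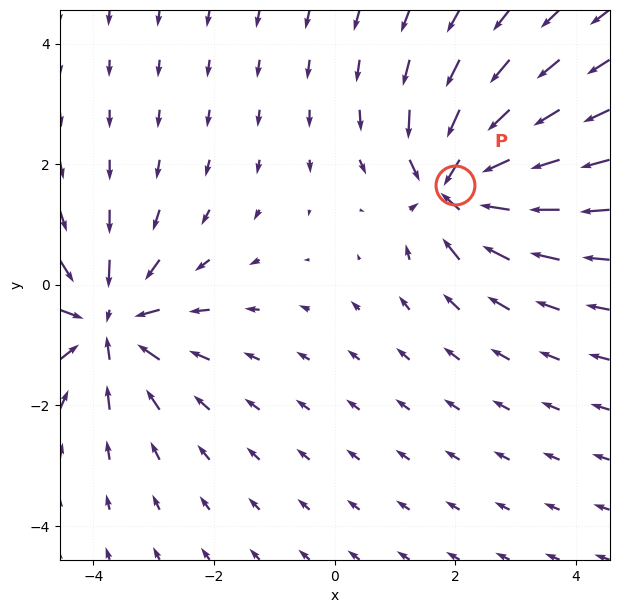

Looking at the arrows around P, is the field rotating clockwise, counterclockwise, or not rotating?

Near P at (2.0, 1.7) the arrows show no circulation. The curl there is ≈0.

not rotating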